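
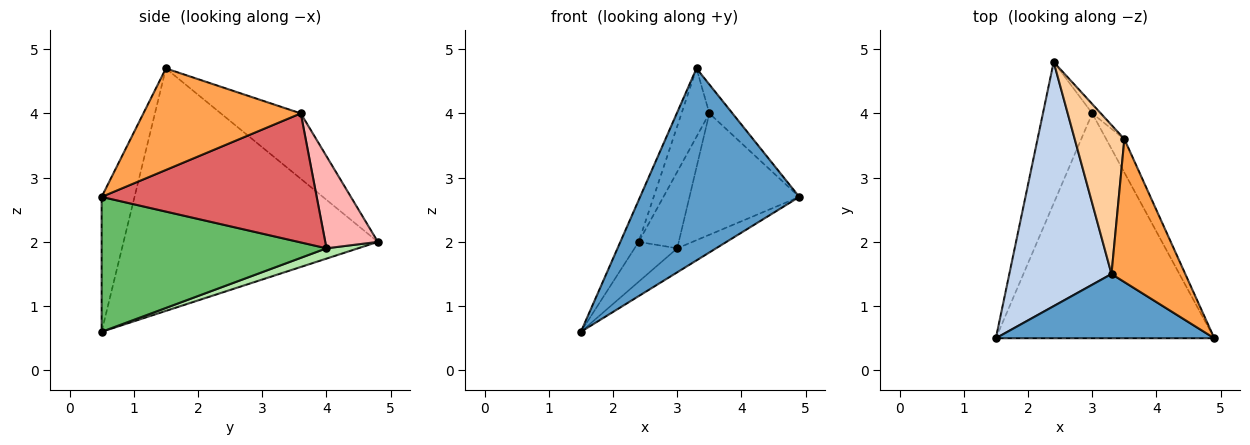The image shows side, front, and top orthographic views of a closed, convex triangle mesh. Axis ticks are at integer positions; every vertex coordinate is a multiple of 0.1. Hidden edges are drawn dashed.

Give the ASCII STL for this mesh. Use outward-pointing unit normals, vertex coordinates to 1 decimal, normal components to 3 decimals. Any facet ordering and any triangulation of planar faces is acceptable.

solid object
 facet normal -0.192 -0.931 0.311
  outer loop
   vertex 3.3 1.5 4.7
   vertex 1.5 0.5 0.6
   vertex 4.9 0.5 2.7
  endloop
 endfacet
 facet normal -0.919 0.066 0.388
  outer loop
   vertex 3.3 1.5 4.7
   vertex 2.4 4.8 2.0
   vertex 1.5 0.5 0.6
  endloop
 endfacet
 facet normal 0.803 0.118 0.584
  outer loop
   vertex 3.5 3.6 4.0
   vertex 3.3 1.5 4.7
   vertex 4.9 0.5 2.7
  endloop
 endfacet
 facet normal -0.768 0.267 0.583
  outer loop
   vertex 3.5 3.6 4.0
   vertex 2.4 4.8 2.0
   vertex 3.3 1.5 4.7
  endloop
 endfacet
 facet normal 0.523 0.090 -0.847
  outer loop
   vertex 3.0 4.0 1.9
   vertex 4.9 0.5 2.7
   vertex 1.5 0.5 0.6
  endloop
 endfacet
 facet normal 0.197 0.266 -0.944
  outer loop
   vertex 3.0 4.0 1.9
   vertex 1.5 0.5 0.6
   vertex 2.4 4.8 2.0
  endloop
 endfacet
 facet normal 0.884 0.451 -0.124
  outer loop
   vertex 3.0 4.0 1.9
   vertex 3.5 3.6 4.0
   vertex 4.9 0.5 2.7
  endloop
 endfacet
 facet normal 0.793 0.604 -0.074
  outer loop
   vertex 3.0 4.0 1.9
   vertex 2.4 4.8 2.0
   vertex 3.5 3.6 4.0
  endloop
 endfacet
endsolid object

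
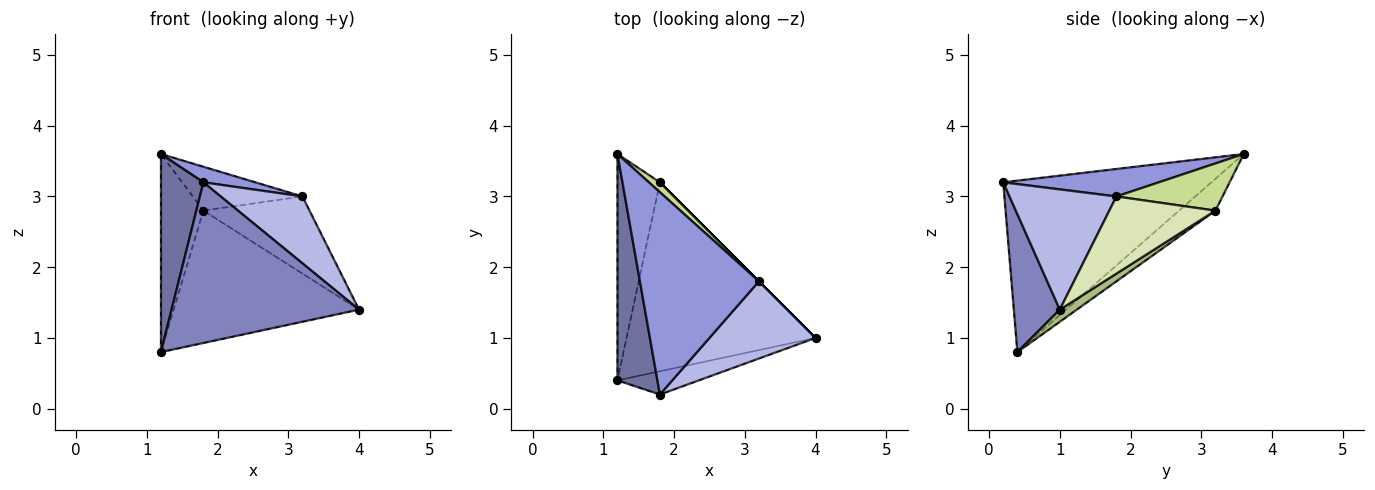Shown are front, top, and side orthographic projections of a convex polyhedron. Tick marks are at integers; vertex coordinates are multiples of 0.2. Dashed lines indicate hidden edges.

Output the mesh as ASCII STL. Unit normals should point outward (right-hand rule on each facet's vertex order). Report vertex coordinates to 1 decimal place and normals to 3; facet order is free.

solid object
 facet normal -0.955 -0.195 0.223
  outer loop
   vertex 1.8 0.2 3.2
   vertex 1.2 3.6 3.6
   vertex 1.2 0.4 0.8
  endloop
 endfacet
 facet normal 0.236 -0.962 -0.139
  outer loop
   vertex 1.8 0.2 3.2
   vertex 1.2 0.4 0.8
   vertex 4.0 1.0 1.4
  endloop
 endfacet
 facet normal 0.224 -0.075 0.972
  outer loop
   vertex 3.2 1.8 3.0
   vertex 1.2 3.6 3.6
   vertex 1.8 0.2 3.2
  endloop
 endfacet
 facet normal 0.650 -0.497 0.574
  outer loop
   vertex 3.2 1.8 3.0
   vertex 1.8 0.2 3.2
   vertex 4.0 1.0 1.4
  endloop
 endfacet
 facet normal -0.492 0.573 -0.655
  outer loop
   vertex 1.8 3.2 2.8
   vertex 1.2 0.4 0.8
   vertex 1.2 3.6 3.6
  endloop
 endfacet
 facet normal 0.052 0.573 -0.818
  outer loop
   vertex 1.8 3.2 2.8
   vertex 4.0 1.0 1.4
   vertex 1.2 0.4 0.8
  endloop
 endfacet
 facet normal 0.686 0.709 0.160
  outer loop
   vertex 1.8 3.2 2.8
   vertex 1.2 3.6 3.6
   vertex 3.2 1.8 3.0
  endloop
 endfacet
 facet normal 0.707 0.707 0.000
  outer loop
   vertex 1.8 3.2 2.8
   vertex 3.2 1.8 3.0
   vertex 4.0 1.0 1.4
  endloop
 endfacet
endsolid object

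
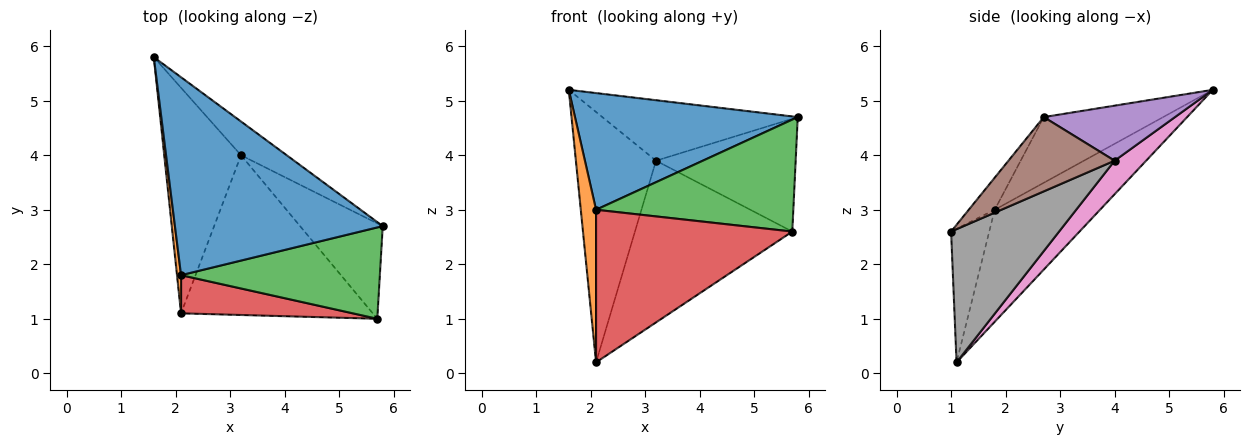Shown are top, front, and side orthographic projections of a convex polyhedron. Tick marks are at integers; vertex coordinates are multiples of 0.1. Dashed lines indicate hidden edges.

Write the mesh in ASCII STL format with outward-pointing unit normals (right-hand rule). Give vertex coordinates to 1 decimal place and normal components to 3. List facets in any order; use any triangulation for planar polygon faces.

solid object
 facet normal -0.263 -0.490 0.831
  outer loop
   vertex 2.1 1.8 3.0
   vertex 5.8 2.7 4.7
   vertex 1.6 5.8 5.2
  endloop
 endfacet
 facet normal -0.989 -0.143 0.036
  outer loop
   vertex 2.1 1.8 3.0
   vertex 1.6 5.8 5.2
   vertex 2.1 1.1 0.2
  endloop
 endfacet
 facet normal -0.101 -0.771 0.629
  outer loop
   vertex 2.1 1.8 3.0
   vertex 5.7 1.0 2.6
   vertex 5.8 2.7 4.7
  endloop
 endfacet
 facet normal -0.185 -0.953 0.238
  outer loop
   vertex 2.1 1.8 3.0
   vertex 2.1 1.1 0.2
   vertex 5.7 1.0 2.6
  endloop
 endfacet
 facet normal 0.506 0.753 -0.420
  outer loop
   vertex 3.2 4.0 3.9
   vertex 1.6 5.8 5.2
   vertex 5.8 2.7 4.7
  endloop
 endfacet
 facet normal 0.502 0.660 -0.558
  outer loop
   vertex 3.2 4.0 3.9
   vertex 5.8 2.7 4.7
   vertex 5.7 1.0 2.6
  endloop
 endfacet
 facet normal 0.280 0.713 -0.642
  outer loop
   vertex 3.2 4.0 3.9
   vertex 2.1 1.1 0.2
   vertex 1.6 5.8 5.2
  endloop
 endfacet
 facet normal 0.439 0.639 -0.632
  outer loop
   vertex 3.2 4.0 3.9
   vertex 5.7 1.0 2.6
   vertex 2.1 1.1 0.2
  endloop
 endfacet
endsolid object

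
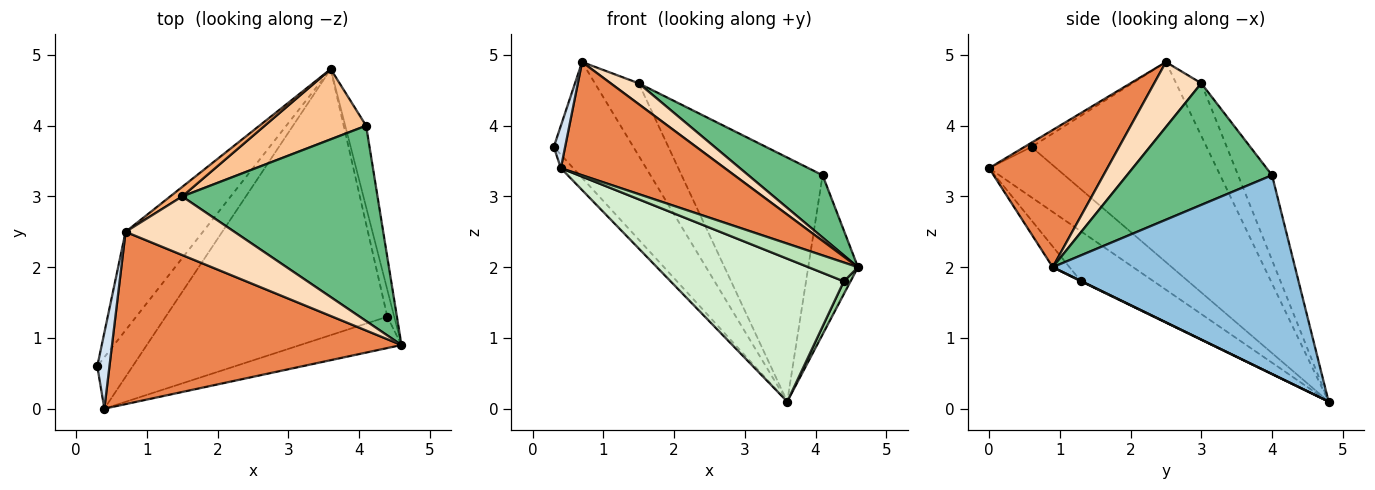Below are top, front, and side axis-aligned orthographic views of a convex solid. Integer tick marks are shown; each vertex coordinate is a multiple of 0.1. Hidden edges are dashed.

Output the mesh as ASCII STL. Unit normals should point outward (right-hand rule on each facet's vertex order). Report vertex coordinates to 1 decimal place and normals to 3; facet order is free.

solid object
 facet normal -0.859 0.390 -0.332
  outer loop
   vertex 0.7 2.5 4.9
   vertex 3.6 4.8 0.1
   vertex 0.3 0.6 3.7
  endloop
 endfacet
 facet normal 0.974 0.200 -0.102
  outer loop
   vertex 4.1 4.0 3.3
   vertex 4.6 0.9 2.0
   vertex 3.6 4.8 0.1
  endloop
 endfacet
 facet normal -0.809 0.149 -0.568
  outer loop
   vertex 0.4 0.0 3.4
   vertex 0.3 0.6 3.7
   vertex 3.6 4.8 0.1
  endloop
 endfacet
 facet normal -0.291 -0.466 0.835
  outer loop
   vertex 0.4 0.0 3.4
   vertex 0.7 2.5 4.9
   vertex 0.3 0.6 3.7
  endloop
 endfacet
 facet normal 0.368 -0.510 0.777
  outer loop
   vertex 0.4 0.0 3.4
   vertex 4.6 0.9 2.0
   vertex 0.7 2.5 4.9
  endloop
 endfacet
 facet normal -0.496 0.861 0.113
  outer loop
   vertex 1.5 3.0 4.6
   vertex 3.6 4.8 0.1
   vertex 0.7 2.5 4.9
  endloop
 endfacet
 facet normal -0.225 0.936 0.269
  outer loop
   vertex 1.5 3.0 4.6
   vertex 4.1 4.0 3.3
   vertex 3.6 4.8 0.1
  endloop
 endfacet
 facet normal 0.491 -0.292 0.821
  outer loop
   vertex 1.5 3.0 4.6
   vertex 0.7 2.5 4.9
   vertex 4.6 0.9 2.0
  endloop
 endfacet
 facet normal 0.510 -0.261 0.819
  outer loop
   vertex 1.5 3.0 4.6
   vertex 4.6 0.9 2.0
   vertex 4.1 4.0 3.3
  endloop
 endfacet
 facet normal 0.048 -0.428 -0.903
  outer loop
   vertex 4.4 1.3 1.8
   vertex 3.6 4.8 0.1
   vertex 4.6 0.9 2.0
  endloop
 endfacet
 facet normal -0.172 -0.508 -0.844
  outer loop
   vertex 4.4 1.3 1.8
   vertex 4.6 0.9 2.0
   vertex 0.4 0.0 3.4
  endloop
 endfacet
 facet normal -0.195 -0.464 -0.864
  outer loop
   vertex 4.4 1.3 1.8
   vertex 0.4 0.0 3.4
   vertex 3.6 4.8 0.1
  endloop
 endfacet
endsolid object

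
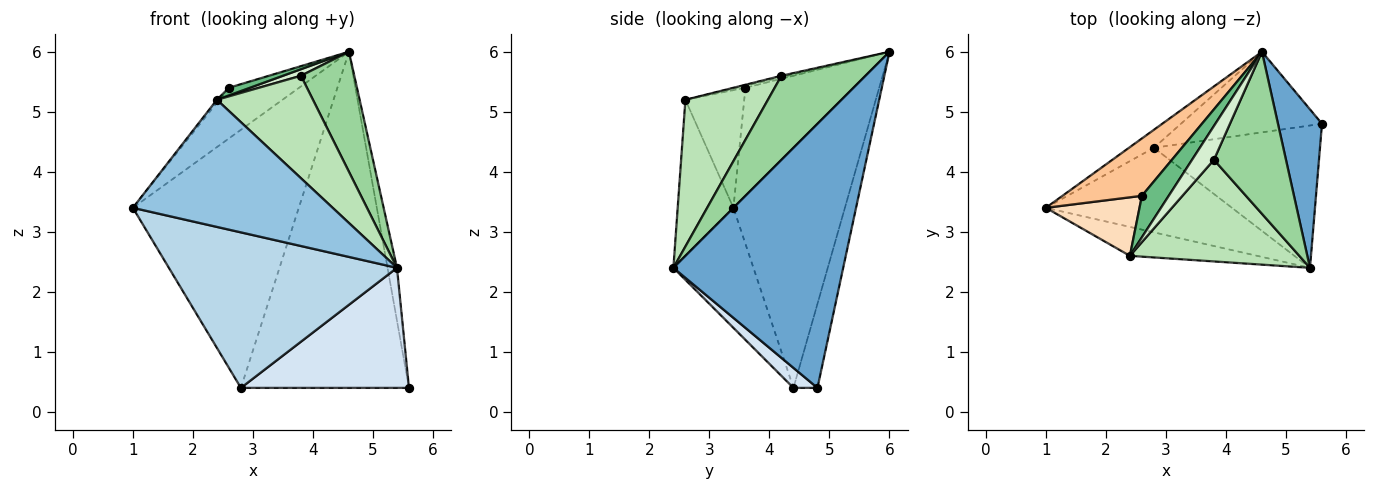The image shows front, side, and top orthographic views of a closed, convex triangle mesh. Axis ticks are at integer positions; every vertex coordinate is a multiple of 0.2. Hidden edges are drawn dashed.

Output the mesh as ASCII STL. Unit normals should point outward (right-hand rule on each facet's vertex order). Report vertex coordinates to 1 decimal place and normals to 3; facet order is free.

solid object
 facet normal 0.985 0.055 0.164
  outer loop
   vertex 4.6 6.0 6.0
   vertex 5.4 2.4 2.4
   vertex 5.6 4.8 0.4
  endloop
 endfacet
 facet normal -0.262 -0.941 -0.214
  outer loop
   vertex 2.4 2.6 5.2
   vertex 1.0 3.4 3.4
   vertex 5.4 2.4 2.4
  endloop
 endfacet
 facet normal -0.295 -0.840 -0.457
  outer loop
   vertex 2.8 4.4 0.4
   vertex 5.4 2.4 2.4
   vertex 1.0 3.4 3.4
  endloop
 endfacet
 facet normal 0.092 -0.642 -0.761
  outer loop
   vertex 2.8 4.4 0.4
   vertex 5.6 4.8 0.4
   vertex 5.4 2.4 2.4
  endloop
 endfacet
 facet normal -0.557 0.829 -0.058
  outer loop
   vertex 2.8 4.4 0.4
   vertex 1.0 3.4 3.4
   vertex 4.6 6.0 6.0
  endloop
 endfacet
 facet normal -0.138 0.963 -0.231
  outer loop
   vertex 2.8 4.4 0.4
   vertex 4.6 6.0 6.0
   vertex 5.6 4.8 0.4
  endloop
 endfacet
 facet normal -0.714 0.464 0.525
  outer loop
   vertex 2.6 3.6 5.4
   vertex 4.6 6.0 6.0
   vertex 1.0 3.4 3.4
  endloop
 endfacet
 facet normal -0.782 0.032 0.622
  outer loop
   vertex 2.6 3.6 5.4
   vertex 1.0 3.4 3.4
   vertex 2.4 2.6 5.2
  endloop
 endfacet
 facet normal -0.077 -0.181 0.981
  outer loop
   vertex 2.6 3.6 5.4
   vertex 2.4 2.6 5.2
   vertex 4.6 6.0 6.0
  endloop
 endfacet
 facet normal 0.684 -0.434 0.586
  outer loop
   vertex 3.8 4.2 5.6
   vertex 5.4 2.4 2.4
   vertex 4.6 6.0 6.0
  endloop
 endfacet
 facet normal 0.521 -0.606 0.601
  outer loop
   vertex 3.8 4.2 5.6
   vertex 2.4 2.6 5.2
   vertex 5.4 2.4 2.4
  endloop
 endfacet
 facet normal -0.063 -0.190 0.980
  outer loop
   vertex 3.8 4.2 5.6
   vertex 4.6 6.0 6.0
   vertex 2.4 2.6 5.2
  endloop
 endfacet
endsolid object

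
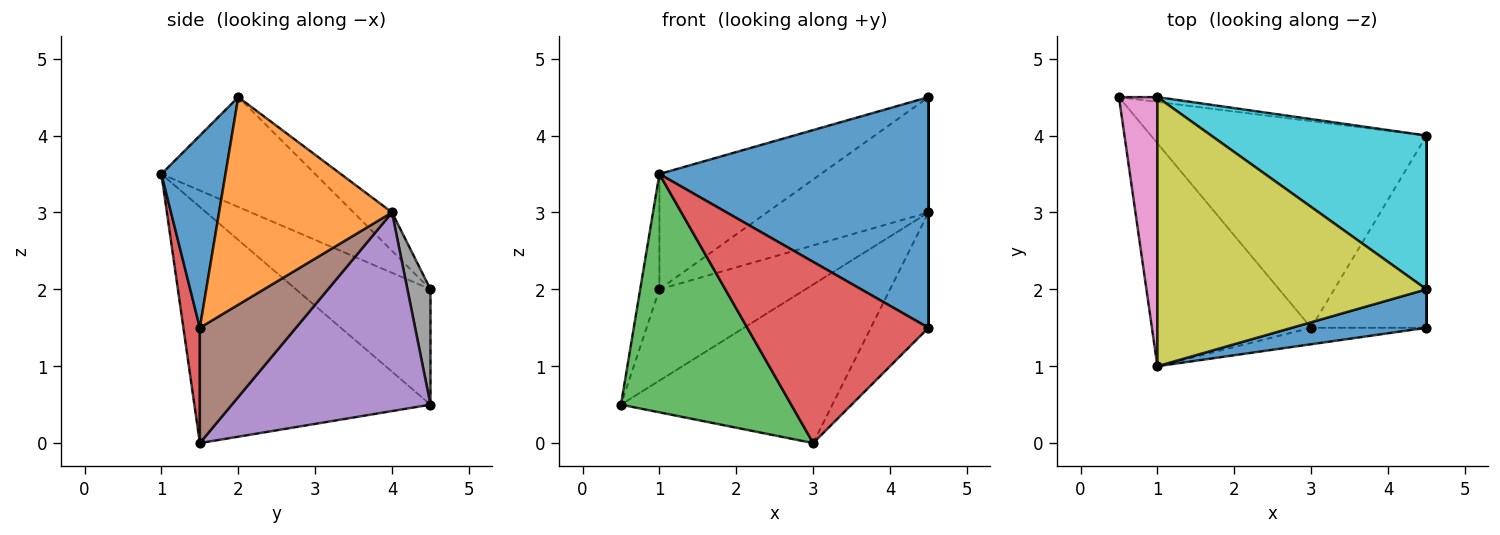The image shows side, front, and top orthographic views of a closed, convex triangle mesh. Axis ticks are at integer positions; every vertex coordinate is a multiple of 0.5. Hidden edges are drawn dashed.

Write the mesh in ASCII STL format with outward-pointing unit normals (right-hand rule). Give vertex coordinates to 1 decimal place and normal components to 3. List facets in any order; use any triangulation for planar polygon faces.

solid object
 facet normal 0.229 -0.960 0.160
  outer loop
   vertex 4.5 2.0 4.5
   vertex 1.0 1.0 3.5
   vertex 4.5 1.5 1.5
  endloop
 endfacet
 facet normal 1.000 0.000 0.000
  outer loop
   vertex 4.5 4.0 3.0
   vertex 4.5 2.0 4.5
   vertex 4.5 1.5 1.5
  endloop
 endfacet
 facet normal -0.712 -0.513 -0.480
  outer loop
   vertex 3.0 1.5 0.0
   vertex 1.0 1.0 3.5
   vertex 0.5 4.5 0.5
  endloop
 endfacet
 facet normal 0.090 -0.992 -0.090
  outer loop
   vertex 3.0 1.5 0.0
   vertex 4.5 1.5 1.5
   vertex 1.0 1.0 3.5
  endloop
 endfacet
 facet normal 0.496 0.528 -0.689
  outer loop
   vertex 3.0 1.5 0.0
   vertex 0.5 4.5 0.5
   vertex 4.5 4.0 3.0
  endloop
 endfacet
 facet normal 0.651 0.391 -0.651
  outer loop
   vertex 3.0 1.5 0.0
   vertex 4.5 4.0 3.0
   vertex 4.5 1.5 1.5
  endloop
 endfacet
 facet normal -0.940 0.134 0.313
  outer loop
   vertex 1.0 4.5 2.0
   vertex 0.5 4.5 0.5
   vertex 1.0 1.0 3.5
  endloop
 endfacet
 facet normal 0.156 0.986 -0.052
  outer loop
   vertex 1.0 4.5 2.0
   vertex 4.5 4.0 3.0
   vertex 0.5 4.5 0.5
  endloop
 endfacet
 facet normal -0.351 0.369 0.861
  outer loop
   vertex 1.0 4.5 2.0
   vertex 1.0 1.0 3.5
   vertex 4.5 2.0 4.5
  endloop
 endfacet
 facet normal -0.141 0.594 0.792
  outer loop
   vertex 1.0 4.5 2.0
   vertex 4.5 2.0 4.5
   vertex 4.5 4.0 3.0
  endloop
 endfacet
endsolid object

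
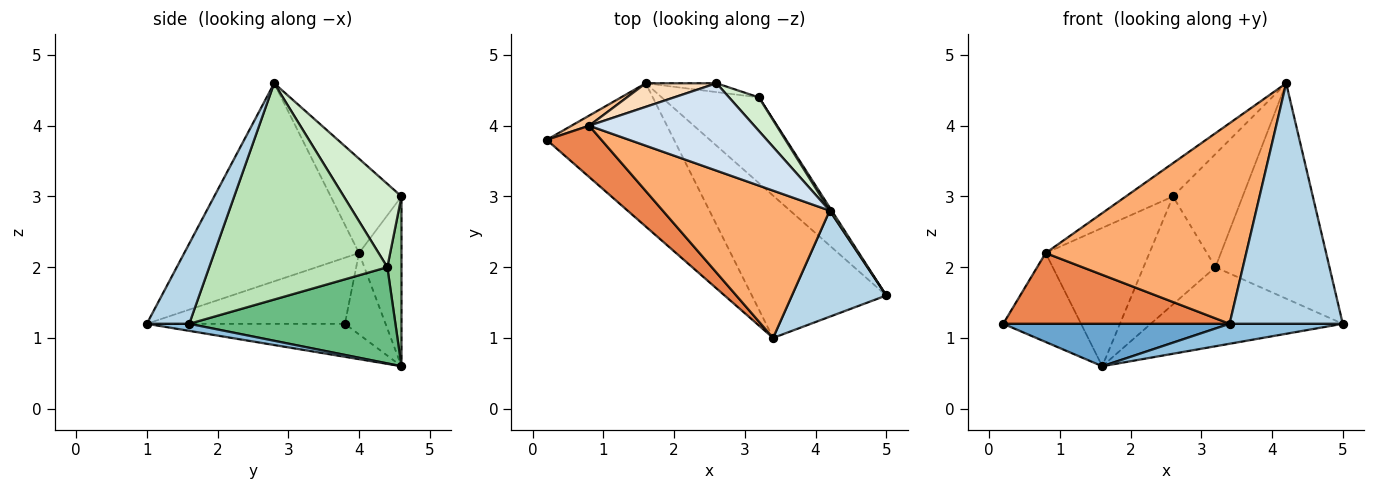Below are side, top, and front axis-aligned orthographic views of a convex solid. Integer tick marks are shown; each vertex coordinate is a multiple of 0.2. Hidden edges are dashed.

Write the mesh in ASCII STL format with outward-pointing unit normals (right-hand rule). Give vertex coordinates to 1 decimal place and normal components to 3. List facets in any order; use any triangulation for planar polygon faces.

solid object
 facet normal -0.241 -0.276 -0.930
  outer loop
   vertex 3.4 1.0 1.2
   vertex 0.2 3.8 1.2
   vertex 1.6 4.6 0.6
  endloop
 endfacet
 facet normal 0.052 -0.139 -0.989
  outer loop
   vertex 3.4 1.0 1.2
   vertex 1.6 4.6 0.6
   vertex 5.0 1.6 1.2
  endloop
 endfacet
 facet normal 0.325 -0.865 0.382
  outer loop
   vertex 3.4 1.0 1.2
   vertex 5.0 1.6 1.2
   vertex 4.2 2.8 4.6
  endloop
 endfacet
 facet normal -0.471 0.314 0.824
  outer loop
   vertex 0.8 4.0 2.2
   vertex 4.2 2.8 4.6
   vertex 2.6 4.6 3.0
  endloop
 endfacet
 facet normal -0.578 -0.661 0.479
  outer loop
   vertex 0.8 4.0 2.2
   vertex 0.2 3.8 1.2
   vertex 3.4 1.0 1.2
  endloop
 endfacet
 facet normal -0.575 -0.660 0.484
  outer loop
   vertex 0.8 4.0 2.2
   vertex 3.4 1.0 1.2
   vertex 4.2 2.8 4.6
  endloop
 endfacet
 facet normal -0.461 0.882 0.100
  outer loop
   vertex 0.8 4.0 2.2
   vertex 1.6 4.6 0.6
   vertex 0.2 3.8 1.2
  endloop
 endfacet
 facet normal -0.374 0.914 0.156
  outer loop
   vertex 0.8 4.0 2.2
   vertex 2.6 4.6 3.0
   vertex 1.6 4.6 0.6
  endloop
 endfacet
 facet normal 0.589 0.548 -0.594
  outer loop
   vertex 3.2 4.4 2.0
   vertex 5.0 1.6 1.2
   vertex 1.6 4.6 0.6
  endloop
 endfacet
 facet normal 0.192 0.978 -0.080
  outer loop
   vertex 3.2 4.4 2.0
   vertex 1.6 4.6 0.6
   vertex 2.6 4.6 3.0
  endloop
 endfacet
 facet normal 0.842 0.539 0.008
  outer loop
   vertex 3.2 4.4 2.0
   vertex 4.2 2.8 4.6
   vertex 5.0 1.6 1.2
  endloop
 endfacet
 facet normal 0.622 0.751 0.223
  outer loop
   vertex 3.2 4.4 2.0
   vertex 2.6 4.6 3.0
   vertex 4.2 2.8 4.6
  endloop
 endfacet
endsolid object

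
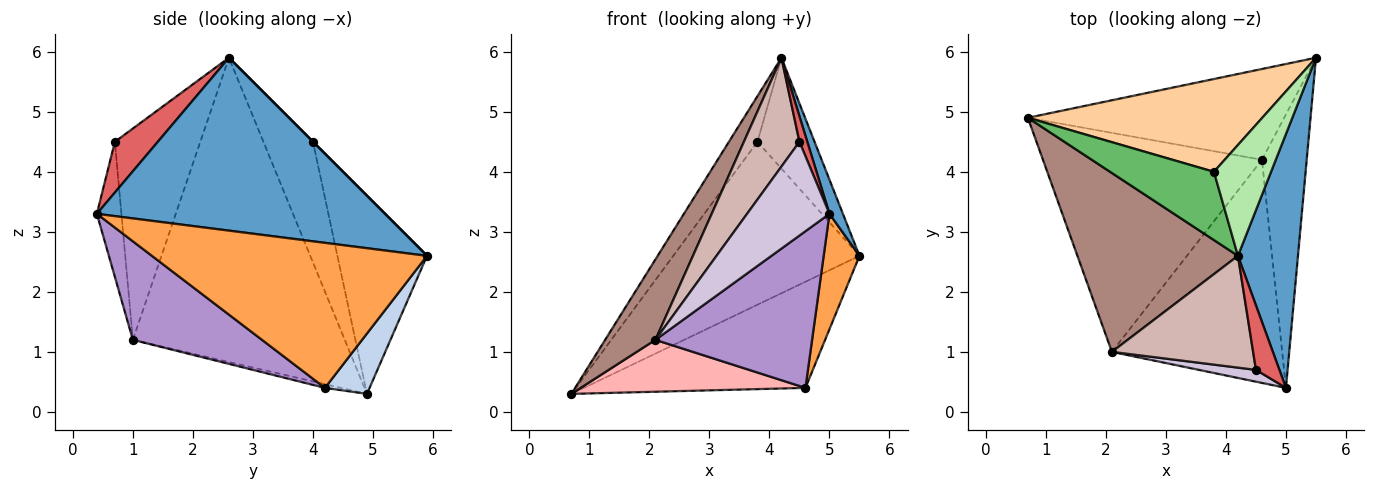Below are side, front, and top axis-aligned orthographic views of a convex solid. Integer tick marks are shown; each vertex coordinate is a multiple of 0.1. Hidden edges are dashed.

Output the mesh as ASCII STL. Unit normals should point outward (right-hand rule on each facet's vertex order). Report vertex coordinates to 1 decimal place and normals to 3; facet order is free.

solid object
 facet normal 0.944 -0.044 0.328
  outer loop
   vertex 4.2 2.6 5.9
   vertex 5.0 0.4 3.3
   vertex 5.5 5.9 2.6
  endloop
 endfacet
 facet normal 0.151 0.751 -0.642
  outer loop
   vertex 4.6 4.2 0.4
   vertex 0.7 4.9 0.3
   vertex 5.5 5.9 2.6
  endloop
 endfacet
 facet normal 0.948 -0.123 -0.293
  outer loop
   vertex 4.6 4.2 0.4
   vertex 5.5 5.9 2.6
   vertex 5.0 0.4 3.3
  endloop
 endfacet
 facet normal -0.386 0.802 0.457
  outer loop
   vertex 3.8 4.0 4.5
   vertex 5.5 5.9 2.6
   vertex 0.7 4.9 0.3
  endloop
 endfacet
 facet normal -0.694 0.400 0.598
  outer loop
   vertex 3.8 4.0 4.5
   vertex 0.7 4.9 0.3
   vertex 4.2 2.6 5.9
  endloop
 endfacet
 facet normal 0.000 0.707 0.707
  outer loop
   vertex 3.8 4.0 4.5
   vertex 4.2 2.6 5.9
   vertex 5.5 5.9 2.6
  endloop
 endfacet
 facet normal 0.895 -0.164 0.414
  outer loop
   vertex 4.5 0.7 4.5
   vertex 5.0 0.4 3.3
   vertex 4.2 2.6 5.9
  endloop
 endfacet
 facet normal -0.016 -0.230 -0.973
  outer loop
   vertex 2.1 1.0 1.2
   vertex 0.7 4.9 0.3
   vertex 4.6 4.2 0.4
  endloop
 endfacet
 facet normal 0.428 -0.519 -0.740
  outer loop
   vertex 2.1 1.0 1.2
   vertex 4.6 4.2 0.4
   vertex 5.0 0.4 3.3
  endloop
 endfacet
 facet normal -0.284 -0.951 0.120
  outer loop
   vertex 2.1 1.0 1.2
   vertex 5.0 0.4 3.3
   vertex 4.5 0.7 4.5
  endloop
 endfacet
 facet normal -0.866 -0.205 0.457
  outer loop
   vertex 2.1 1.0 1.2
   vertex 4.2 2.6 5.9
   vertex 0.7 4.9 0.3
  endloop
 endfacet
 facet normal -0.731 -0.476 0.489
  outer loop
   vertex 2.1 1.0 1.2
   vertex 4.5 0.7 4.5
   vertex 4.2 2.6 5.9
  endloop
 endfacet
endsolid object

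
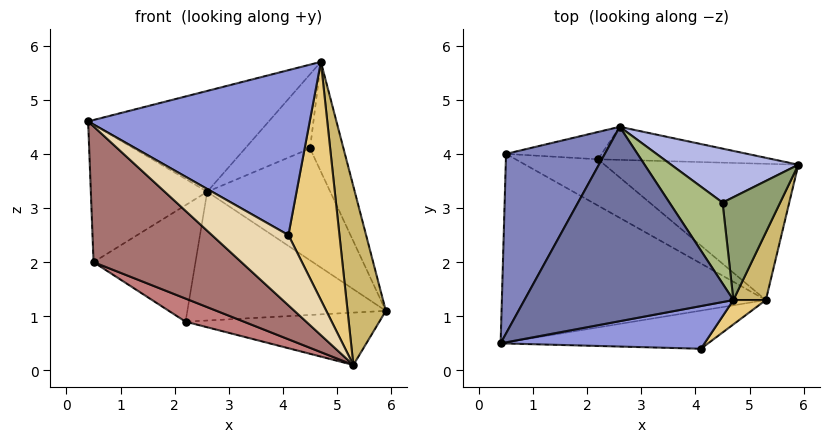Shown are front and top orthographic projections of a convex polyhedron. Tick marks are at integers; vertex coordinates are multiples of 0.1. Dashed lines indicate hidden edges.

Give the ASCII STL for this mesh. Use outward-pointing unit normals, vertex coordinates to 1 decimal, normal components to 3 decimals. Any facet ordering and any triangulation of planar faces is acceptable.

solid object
 facet normal -0.298 0.440 0.847
  outer loop
   vertex 4.7 1.3 5.7
   vertex 2.6 4.5 3.3
   vertex 0.4 0.5 4.6
  endloop
 endfacet
 facet normal -0.537 0.513 0.670
  outer loop
   vertex 0.5 4.0 2.0
   vertex 0.4 0.5 4.6
   vertex 2.6 4.5 3.3
  endloop
 endfacet
 facet normal 0.115 -0.962 0.249
  outer loop
   vertex 4.1 0.4 2.5
   vertex 4.7 1.3 5.7
   vertex 0.4 0.5 4.6
  endloop
 endfacet
 facet normal 0.433 0.812 0.392
  outer loop
   vertex 4.5 3.1 4.1
   vertex 5.9 3.8 1.1
   vertex 2.6 4.5 3.3
  endloop
 endfacet
 facet normal 0.740 0.491 0.460
  outer loop
   vertex 4.5 3.1 4.1
   vertex 4.7 1.3 5.7
   vertex 5.9 3.8 1.1
  endloop
 endfacet
 facet normal 0.185 0.664 0.724
  outer loop
   vertex 4.5 3.1 4.1
   vertex 2.6 4.5 3.3
   vertex 4.7 1.3 5.7
  endloop
 endfacet
 facet normal 0.040 0.968 -0.249
  outer loop
   vertex 2.2 3.9 0.9
   vertex 2.6 4.5 3.3
   vertex 5.9 3.8 1.1
  endloop
 endfacet
 facet normal -0.090 0.970 -0.227
  outer loop
   vertex 2.2 3.9 0.9
   vertex 0.5 4.0 2.0
   vertex 2.6 4.5 3.3
  endloop
 endfacet
 facet normal 0.060 0.358 -0.932
  outer loop
   vertex 5.3 1.3 0.1
   vertex 2.2 3.9 0.9
   vertex 5.9 3.8 1.1
  endloop
 endfacet
 facet normal 0.957 -0.271 0.103
  outer loop
   vertex 5.3 1.3 0.1
   vertex 5.9 3.8 1.1
   vertex 4.7 1.3 5.7
  endloop
 endfacet
 facet normal 0.689 -0.721 0.074
  outer loop
   vertex 5.3 1.3 0.1
   vertex 4.7 1.3 5.7
   vertex 4.1 0.4 2.5
  endloop
 endfacet
 facet normal -0.282 -0.843 -0.457
  outer loop
   vertex 5.3 1.3 0.1
   vertex 4.1 0.4 2.5
   vertex 0.4 0.5 4.6
  endloop
 endfacet
 facet normal -0.545 -0.490 -0.680
  outer loop
   vertex 5.3 1.3 0.1
   vertex 0.4 0.5 4.6
   vertex 0.5 4.0 2.0
  endloop
 endfacet
 facet normal -0.518 -0.382 -0.766
  outer loop
   vertex 5.3 1.3 0.1
   vertex 0.5 4.0 2.0
   vertex 2.2 3.9 0.9
  endloop
 endfacet
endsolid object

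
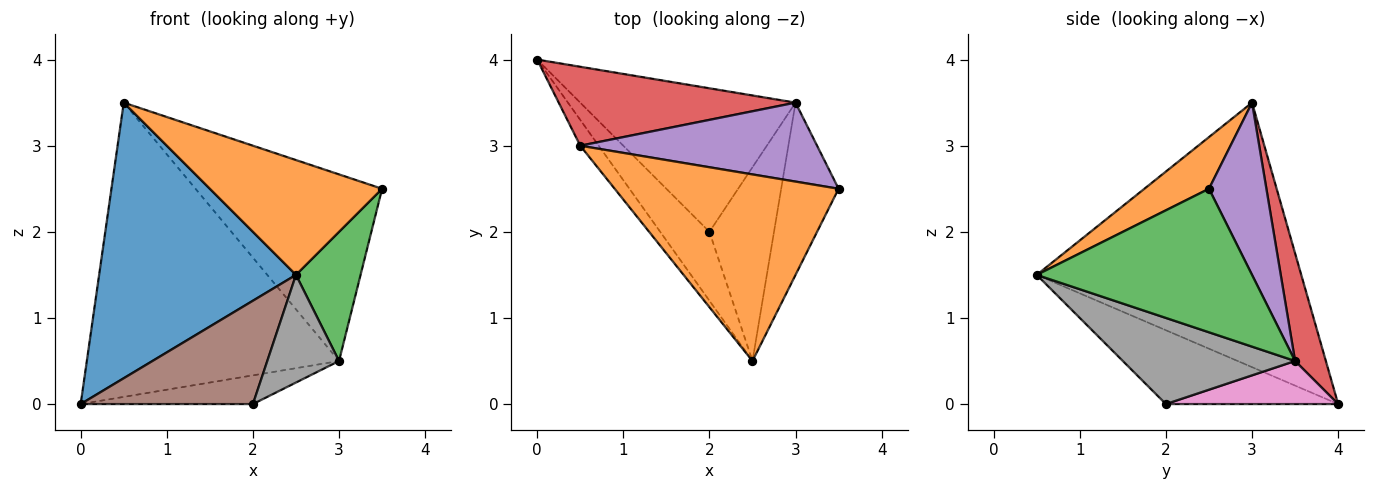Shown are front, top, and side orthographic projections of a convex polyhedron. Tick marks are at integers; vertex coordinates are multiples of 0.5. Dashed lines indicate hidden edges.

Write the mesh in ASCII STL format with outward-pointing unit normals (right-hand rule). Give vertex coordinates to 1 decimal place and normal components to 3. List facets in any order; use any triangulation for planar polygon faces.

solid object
 facet normal -0.801 -0.596 -0.056
  outer loop
   vertex 0.5 3.0 3.5
   vertex 0.0 4.0 0.0
   vertex 2.5 0.5 1.5
  endloop
 endfacet
 facet normal 0.193 -0.514 0.836
  outer loop
   vertex 0.5 3.0 3.5
   vertex 2.5 0.5 1.5
   vertex 3.5 2.5 2.5
  endloop
 endfacet
 facet normal 0.894 -0.268 -0.358
  outer loop
   vertex 3.0 3.5 0.5
   vertex 3.5 2.5 2.5
   vertex 2.5 0.5 1.5
  endloop
 endfacet
 facet normal 0.117 0.959 0.257
  outer loop
   vertex 3.0 3.5 0.5
   vertex 0.0 4.0 0.0
   vertex 0.5 3.0 3.5
  endloop
 endfacet
 facet normal 0.273 0.886 0.375
  outer loop
   vertex 3.0 3.5 0.5
   vertex 0.5 3.0 3.5
   vertex 3.5 2.5 2.5
  endloop
 endfacet
 facet normal -0.640 -0.640 -0.426
  outer loop
   vertex 2.0 2.0 0.0
   vertex 2.5 0.5 1.5
   vertex 0.0 4.0 0.0
  endloop
 endfacet
 facet normal 0.192 0.192 -0.962
  outer loop
   vertex 2.0 2.0 0.0
   vertex 0.0 4.0 0.0
   vertex 3.0 3.5 0.5
  endloop
 endfacet
 facet normal 0.759 -0.316 -0.569
  outer loop
   vertex 2.0 2.0 0.0
   vertex 3.0 3.5 0.5
   vertex 2.5 0.5 1.5
  endloop
 endfacet
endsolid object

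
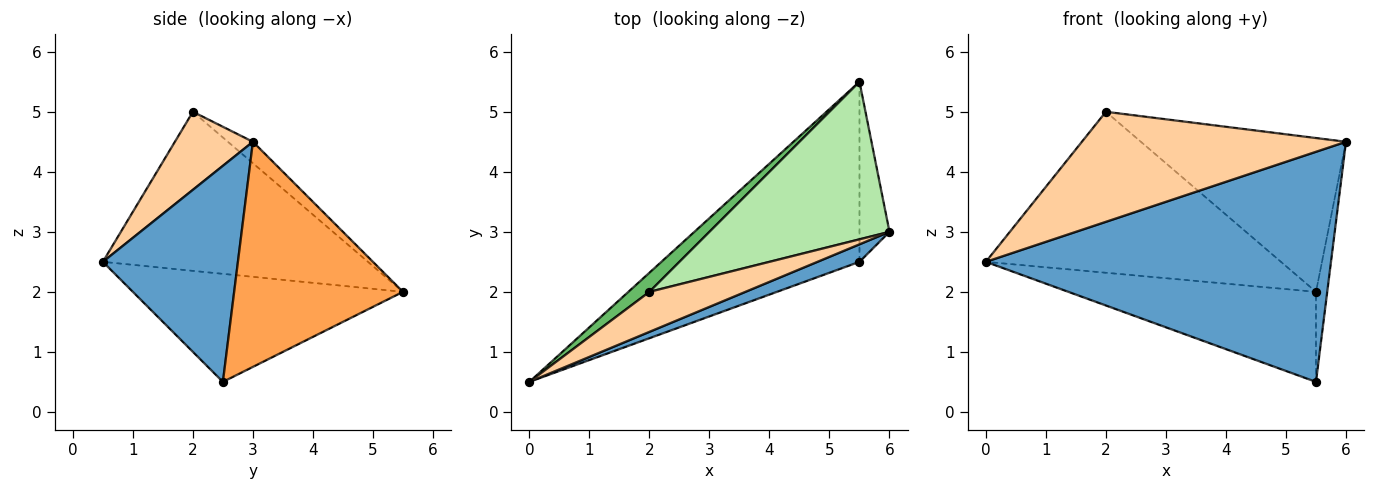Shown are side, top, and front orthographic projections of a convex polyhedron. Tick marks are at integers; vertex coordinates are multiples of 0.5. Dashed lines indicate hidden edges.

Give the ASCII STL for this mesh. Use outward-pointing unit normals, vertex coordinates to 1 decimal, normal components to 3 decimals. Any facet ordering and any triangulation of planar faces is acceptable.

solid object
 facet normal 0.363 -0.929 0.071
  outer loop
   vertex 5.5 2.5 0.5
   vertex 6.0 3.0 4.5
   vertex 0.0 0.5 2.5
  endloop
 endfacet
 facet normal -0.438 0.402 -0.804
  outer loop
   vertex 5.5 2.5 0.5
   vertex 0.0 0.5 2.5
   vertex 5.5 5.5 2.0
  endloop
 endfacet
 facet normal 0.989 0.066 -0.132
  outer loop
   vertex 5.5 2.5 0.5
   vertex 5.5 5.5 2.0
   vertex 6.0 3.0 4.5
  endloop
 endfacet
 facet normal 0.268 -0.906 0.329
  outer loop
   vertex 2.0 2.0 5.0
   vertex 0.0 0.5 2.5
   vertex 6.0 3.0 4.5
  endloop
 endfacet
 facet normal -0.666 0.741 0.088
  outer loop
   vertex 2.0 2.0 5.0
   vertex 5.5 5.5 2.0
   vertex 0.0 0.5 2.5
  endloop
 endfacet
 facet normal -0.085 0.696 0.713
  outer loop
   vertex 2.0 2.0 5.0
   vertex 6.0 3.0 4.5
   vertex 5.5 5.5 2.0
  endloop
 endfacet
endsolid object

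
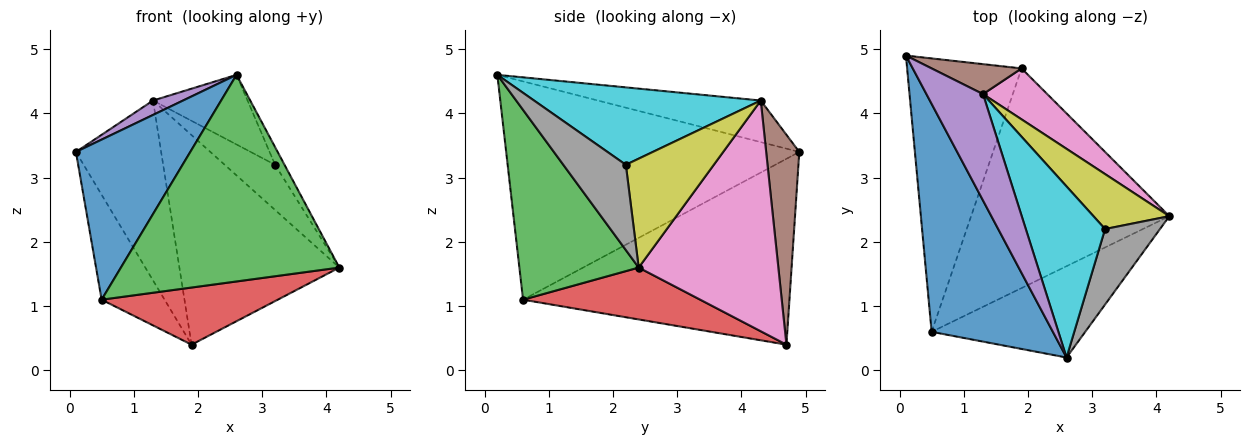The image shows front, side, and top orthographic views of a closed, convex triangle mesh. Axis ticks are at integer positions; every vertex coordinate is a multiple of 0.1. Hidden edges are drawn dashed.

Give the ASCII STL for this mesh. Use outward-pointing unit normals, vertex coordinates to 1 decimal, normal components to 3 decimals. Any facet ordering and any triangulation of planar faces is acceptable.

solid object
 facet normal -0.827 -0.323 0.460
  outer loop
   vertex 0.5 0.6 1.1
   vertex 2.6 0.2 4.6
   vertex 0.1 4.9 3.4
  endloop
 endfacet
 facet normal -0.835 0.197 -0.514
  outer loop
   vertex 0.5 0.6 1.1
   vertex 0.1 4.9 3.4
   vertex 1.9 4.7 0.4
  endloop
 endfacet
 facet normal 0.447 -0.818 -0.362
  outer loop
   vertex 0.5 0.6 1.1
   vertex 4.2 2.4 1.6
   vertex 2.6 0.2 4.6
  endloop
 endfacet
 facet normal 0.245 -0.244 -0.938
  outer loop
   vertex 0.5 0.6 1.1
   vertex 1.9 4.7 0.4
   vertex 4.2 2.4 1.6
  endloop
 endfacet
 facet normal -0.588 -0.108 0.801
  outer loop
   vertex 1.3 4.3 4.2
   vertex 0.1 4.9 3.4
   vertex 2.6 0.2 4.6
  endloop
 endfacet
 facet normal 0.358 0.921 0.153
  outer loop
   vertex 1.3 4.3 4.2
   vertex 1.9 4.7 0.4
   vertex 0.1 4.9 3.4
  endloop
 endfacet
 facet normal 0.647 0.741 0.180
  outer loop
   vertex 1.3 4.3 4.2
   vertex 4.2 2.4 1.6
   vertex 1.9 4.7 0.4
  endloop
 endfacet
 facet normal 0.834 0.126 0.537
  outer loop
   vertex 3.2 2.2 3.2
   vertex 2.6 0.2 4.6
   vertex 4.2 2.4 1.6
  endloop
 endfacet
 facet normal 0.743 0.426 0.517
  outer loop
   vertex 3.2 2.2 3.2
   vertex 4.2 2.4 1.6
   vertex 1.3 4.3 4.2
  endloop
 endfacet
 facet normal 0.671 0.280 0.687
  outer loop
   vertex 3.2 2.2 3.2
   vertex 1.3 4.3 4.2
   vertex 2.6 0.2 4.6
  endloop
 endfacet
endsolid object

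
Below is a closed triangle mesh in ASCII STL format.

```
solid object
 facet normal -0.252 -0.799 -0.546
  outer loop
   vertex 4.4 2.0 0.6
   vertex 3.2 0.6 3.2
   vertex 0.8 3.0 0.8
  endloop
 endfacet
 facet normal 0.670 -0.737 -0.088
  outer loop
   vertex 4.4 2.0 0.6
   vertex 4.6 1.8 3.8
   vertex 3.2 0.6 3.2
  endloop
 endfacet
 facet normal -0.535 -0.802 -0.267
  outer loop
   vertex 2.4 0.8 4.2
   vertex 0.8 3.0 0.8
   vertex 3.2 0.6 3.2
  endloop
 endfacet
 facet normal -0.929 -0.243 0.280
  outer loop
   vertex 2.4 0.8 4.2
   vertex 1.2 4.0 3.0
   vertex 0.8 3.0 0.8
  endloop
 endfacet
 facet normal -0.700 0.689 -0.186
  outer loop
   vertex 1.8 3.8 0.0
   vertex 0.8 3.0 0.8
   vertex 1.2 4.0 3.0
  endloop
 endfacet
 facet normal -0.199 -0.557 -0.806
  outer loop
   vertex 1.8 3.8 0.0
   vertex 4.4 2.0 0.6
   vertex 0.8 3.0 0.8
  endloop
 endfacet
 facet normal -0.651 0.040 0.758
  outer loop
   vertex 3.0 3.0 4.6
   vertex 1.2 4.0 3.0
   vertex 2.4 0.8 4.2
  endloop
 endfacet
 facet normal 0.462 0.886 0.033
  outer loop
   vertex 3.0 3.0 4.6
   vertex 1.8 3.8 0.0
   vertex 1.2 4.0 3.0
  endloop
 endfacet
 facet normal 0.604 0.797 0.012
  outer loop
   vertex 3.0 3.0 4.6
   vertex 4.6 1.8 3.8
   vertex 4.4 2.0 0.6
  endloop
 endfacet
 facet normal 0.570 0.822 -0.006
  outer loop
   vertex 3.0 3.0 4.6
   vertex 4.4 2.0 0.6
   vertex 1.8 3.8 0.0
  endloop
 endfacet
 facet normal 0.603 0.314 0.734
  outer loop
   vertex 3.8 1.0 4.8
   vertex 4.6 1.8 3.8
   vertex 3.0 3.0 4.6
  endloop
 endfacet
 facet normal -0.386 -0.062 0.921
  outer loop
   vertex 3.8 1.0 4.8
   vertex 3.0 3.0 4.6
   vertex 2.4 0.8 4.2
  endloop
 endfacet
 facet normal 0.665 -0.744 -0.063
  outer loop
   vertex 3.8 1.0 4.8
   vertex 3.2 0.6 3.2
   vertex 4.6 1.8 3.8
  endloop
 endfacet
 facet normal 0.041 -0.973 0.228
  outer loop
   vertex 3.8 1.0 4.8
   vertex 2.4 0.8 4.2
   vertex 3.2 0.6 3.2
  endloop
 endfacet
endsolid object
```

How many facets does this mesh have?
14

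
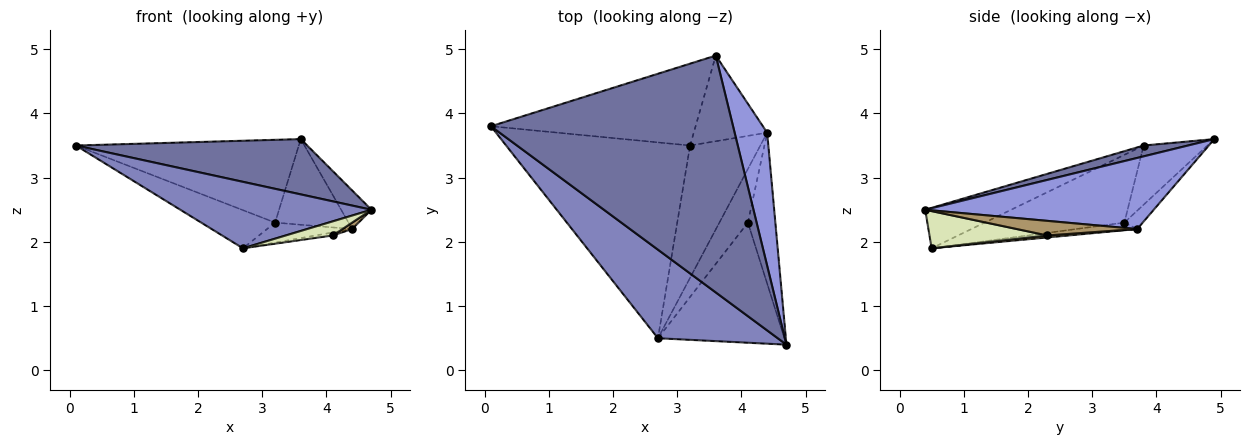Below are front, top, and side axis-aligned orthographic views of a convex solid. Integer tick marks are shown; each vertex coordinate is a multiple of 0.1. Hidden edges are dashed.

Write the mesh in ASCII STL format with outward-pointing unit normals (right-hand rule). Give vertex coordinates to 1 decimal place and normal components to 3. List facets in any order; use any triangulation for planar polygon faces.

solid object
 facet normal 0.044 -0.227 0.973
  outer loop
   vertex 3.6 4.9 3.6
   vertex 0.1 3.8 3.5
   vertex 4.7 0.4 2.5
  endloop
 endfacet
 facet normal -0.261 -0.580 0.772
  outer loop
   vertex 2.7 0.5 1.9
   vertex 4.7 0.4 2.5
   vertex 0.1 3.8 3.5
  endloop
 endfacet
 facet normal 0.903 0.120 0.413
  outer loop
   vertex 4.4 3.7 2.2
   vertex 3.6 4.9 3.6
   vertex 4.7 0.4 2.5
  endloop
 endfacet
 facet normal -0.340 0.180 -0.923
  outer loop
   vertex 3.2 3.5 2.3
   vertex 2.7 0.5 1.9
   vertex 0.1 3.8 3.5
  endloop
 endfacet
 facet normal -0.107 0.149 -0.983
  outer loop
   vertex 3.2 3.5 2.3
   vertex 4.4 3.7 2.2
   vertex 2.7 0.5 1.9
  endloop
 endfacet
 facet normal -0.199 0.697 -0.689
  outer loop
   vertex 3.2 3.5 2.3
   vertex 0.1 3.8 3.5
   vertex 3.6 4.9 3.6
  endloop
 endfacet
 facet normal -0.174 0.696 -0.696
  outer loop
   vertex 3.2 3.5 2.3
   vertex 3.6 4.9 3.6
   vertex 4.4 3.7 2.2
  endloop
 endfacet
 facet normal 0.280 -0.112 -0.953
  outer loop
   vertex 4.1 2.3 2.1
   vertex 4.7 0.4 2.5
   vertex 2.7 0.5 1.9
  endloop
 endfacet
 facet normal 0.469 -0.038 -0.882
  outer loop
   vertex 4.1 2.3 2.1
   vertex 4.4 3.7 2.2
   vertex 4.7 0.4 2.5
  endloop
 endfacet
 facet normal 0.070 0.056 -0.996
  outer loop
   vertex 4.1 2.3 2.1
   vertex 2.7 0.5 1.9
   vertex 4.4 3.7 2.2
  endloop
 endfacet
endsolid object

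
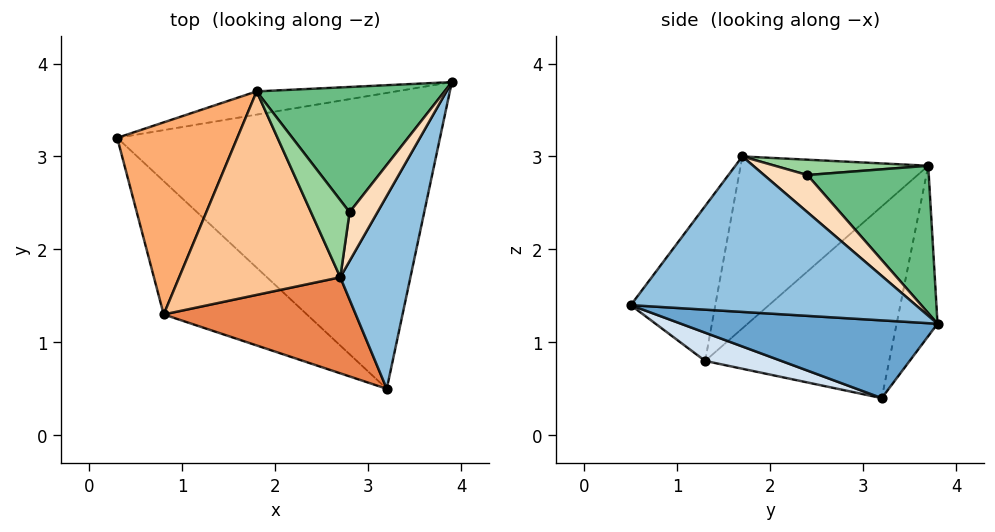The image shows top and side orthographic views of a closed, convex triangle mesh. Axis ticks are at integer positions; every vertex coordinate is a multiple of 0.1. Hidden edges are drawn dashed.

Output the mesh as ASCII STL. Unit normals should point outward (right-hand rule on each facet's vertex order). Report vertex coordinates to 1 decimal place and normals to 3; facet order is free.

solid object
 facet normal 0.233 -0.108 -0.967
  outer loop
   vertex 3.2 0.5 1.4
   vertex 0.3 3.2 0.4
   vertex 3.9 3.8 1.2
  endloop
 endfacet
 facet normal 0.899 -0.166 0.405
  outer loop
   vertex 2.7 1.7 3.0
   vertex 3.2 0.5 1.4
   vertex 3.9 3.8 1.2
  endloop
 endfacet
 facet normal -0.139 0.984 -0.114
  outer loop
   vertex 1.8 3.7 2.9
   vertex 3.9 3.8 1.2
   vertex 0.3 3.2 0.4
  endloop
 endfacet
 facet normal 0.191 -0.154 -0.969
  outer loop
   vertex 0.8 1.3 0.8
   vertex 0.3 3.2 0.4
   vertex 3.2 0.5 1.4
  endloop
 endfacet
 facet normal -0.383 -0.792 0.475
  outer loop
   vertex 0.8 1.3 0.8
   vertex 3.2 0.5 1.4
   vertex 2.7 1.7 3.0
  endloop
 endfacet
 facet normal -0.842 -0.111 0.528
  outer loop
   vertex 0.8 1.3 0.8
   vertex 1.8 3.7 2.9
   vertex 0.3 3.2 0.4
  endloop
 endfacet
 facet normal -0.700 -0.282 0.656
  outer loop
   vertex 0.8 1.3 0.8
   vertex 2.7 1.7 3.0
   vertex 1.8 3.7 2.9
  endloop
 endfacet
 facet normal 0.799 0.057 0.599
  outer loop
   vertex 2.8 2.4 2.8
   vertex 2.7 1.7 3.0
   vertex 3.9 3.8 1.2
  endloop
 endfacet
 facet normal 0.570 0.383 0.727
  outer loop
   vertex 2.8 2.4 2.8
   vertex 3.9 3.8 1.2
   vertex 1.8 3.7 2.9
  endloop
 endfacet
 facet normal 0.361 0.208 0.909
  outer loop
   vertex 2.8 2.4 2.8
   vertex 1.8 3.7 2.9
   vertex 2.7 1.7 3.0
  endloop
 endfacet
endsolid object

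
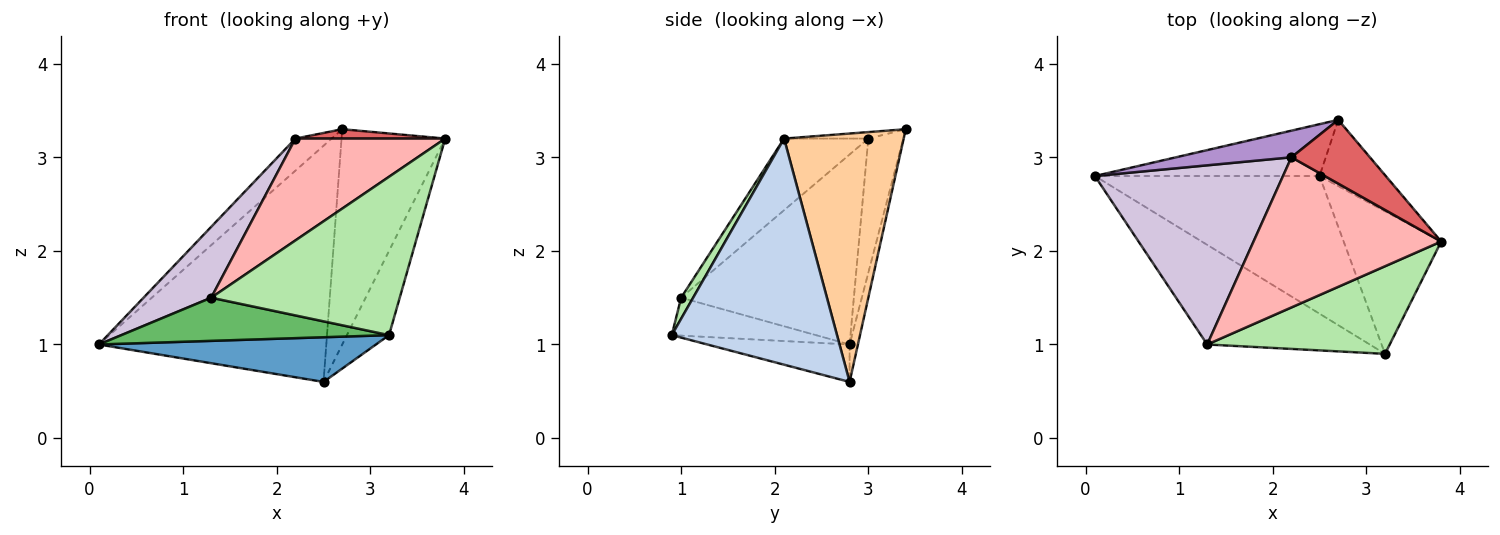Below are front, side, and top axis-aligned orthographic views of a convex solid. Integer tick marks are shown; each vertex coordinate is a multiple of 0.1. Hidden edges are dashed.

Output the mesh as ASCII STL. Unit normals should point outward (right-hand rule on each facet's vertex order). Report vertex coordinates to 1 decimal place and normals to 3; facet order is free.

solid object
 facet normal -0.157 -0.305 -0.939
  outer loop
   vertex 2.5 2.8 0.6
   vertex 3.2 0.9 1.1
   vertex 0.1 2.8 1.0
  endloop
 endfacet
 facet normal 0.894 0.228 -0.386
  outer loop
   vertex 2.5 2.8 0.6
   vertex 3.8 2.1 3.2
   vertex 3.2 0.9 1.1
  endloop
 endfacet
 facet normal -0.036 0.976 -0.214
  outer loop
   vertex 2.7 3.4 3.3
   vertex 2.5 2.8 0.6
   vertex 0.1 2.8 1.0
  endloop
 endfacet
 facet normal 0.741 0.642 -0.198
  outer loop
   vertex 2.7 3.4 3.3
   vertex 3.8 2.1 3.2
   vertex 2.5 2.8 0.6
  endloop
 endfacet
 facet normal -0.209 -0.389 -0.897
  outer loop
   vertex 1.3 1.0 1.5
   vertex 0.1 2.8 1.0
   vertex 3.2 0.9 1.1
  endloop
 endfacet
 facet normal 0.056 -0.874 0.483
  outer loop
   vertex 1.3 1.0 1.5
   vertex 3.2 0.9 1.1
   vertex 3.8 2.1 3.2
  endloop
 endfacet
 facet normal -0.081 -0.145 0.986
  outer loop
   vertex 2.2 3.0 3.2
   vertex 3.8 2.1 3.2
   vertex 2.7 3.4 3.3
  endloop
 endfacet
 facet normal -0.301 -0.535 0.789
  outer loop
   vertex 2.2 3.0 3.2
   vertex 1.3 1.0 1.5
   vertex 3.8 2.1 3.2
  endloop
 endfacet
 facet normal -0.596 0.617 0.513
  outer loop
   vertex 2.2 3.0 3.2
   vertex 2.7 3.4 3.3
   vertex 0.1 2.8 1.0
  endloop
 endfacet
 facet normal -0.685 -0.268 0.678
  outer loop
   vertex 2.2 3.0 3.2
   vertex 0.1 2.8 1.0
   vertex 1.3 1.0 1.5
  endloop
 endfacet
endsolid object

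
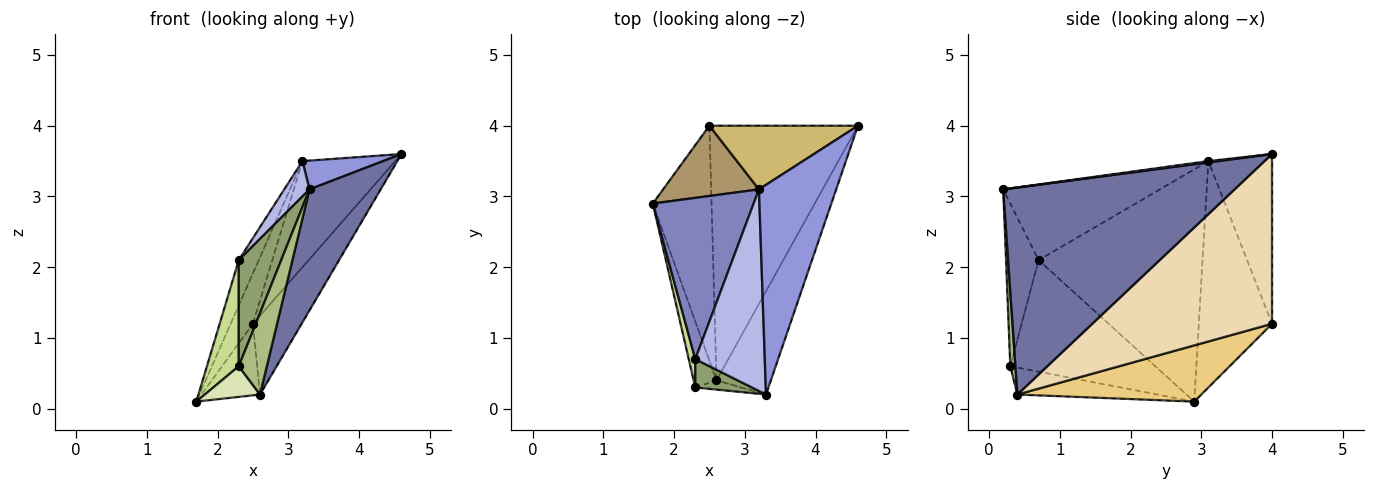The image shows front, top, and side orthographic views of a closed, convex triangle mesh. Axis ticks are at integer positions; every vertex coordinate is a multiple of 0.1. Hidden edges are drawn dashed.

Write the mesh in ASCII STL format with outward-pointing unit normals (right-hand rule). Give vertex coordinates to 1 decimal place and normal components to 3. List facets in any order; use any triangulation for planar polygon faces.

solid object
 facet normal 0.927 -0.285 -0.243
  outer loop
   vertex 2.6 0.4 0.2
   vertex 4.6 4.0 3.6
   vertex 3.3 0.2 3.1
  endloop
 endfacet
 facet normal -0.912 0.111 0.396
  outer loop
   vertex 3.2 3.1 3.5
   vertex 1.7 2.9 0.1
   vertex 2.3 0.7 2.1
  endloop
 endfacet
 facet normal 0.017 -0.136 0.991
  outer loop
   vertex 3.2 3.1 3.5
   vertex 3.3 0.2 3.1
   vertex 4.6 4.0 3.6
  endloop
 endfacet
 facet normal -0.731 -0.118 0.672
  outer loop
   vertex 3.2 3.1 3.5
   vertex 2.3 0.7 2.1
   vertex 3.3 0.2 3.1
  endloop
 endfacet
 facet normal -0.595 -0.776 0.207
  outer loop
   vertex 2.3 0.3 0.6
   vertex 3.3 0.2 3.1
   vertex 2.3 0.7 2.1
  endloop
 endfacet
 facet normal 0.179 -0.978 -0.111
  outer loop
   vertex 2.3 0.3 0.6
   vertex 2.6 0.4 0.2
   vertex 3.3 0.2 3.1
  endloop
 endfacet
 facet normal -0.975 -0.214 0.057
  outer loop
   vertex 2.3 0.3 0.6
   vertex 2.3 0.7 2.1
   vertex 1.7 2.9 0.1
  endloop
 endfacet
 facet normal -0.730 -0.288 -0.620
  outer loop
   vertex 2.3 0.3 0.6
   vertex 1.7 2.9 0.1
   vertex 2.6 0.4 0.2
  endloop
 endfacet
 facet normal -0.887 0.270 0.375
  outer loop
   vertex 2.5 4.0 1.2
   vertex 1.7 2.9 0.1
   vertex 3.2 3.1 3.5
  endloop
 endfacet
 facet normal -0.507 0.739 0.444
  outer loop
   vertex 2.5 4.0 1.2
   vertex 3.2 3.1 3.5
   vertex 4.6 4.0 3.6
  endloop
 endfacet
 facet normal 0.675 0.215 -0.706
  outer loop
   vertex 2.5 4.0 1.2
   vertex 2.6 0.4 0.2
   vertex 1.7 2.9 0.1
  endloop
 endfacet
 facet normal 0.737 0.200 -0.645
  outer loop
   vertex 2.5 4.0 1.2
   vertex 4.6 4.0 3.6
   vertex 2.6 0.4 0.2
  endloop
 endfacet
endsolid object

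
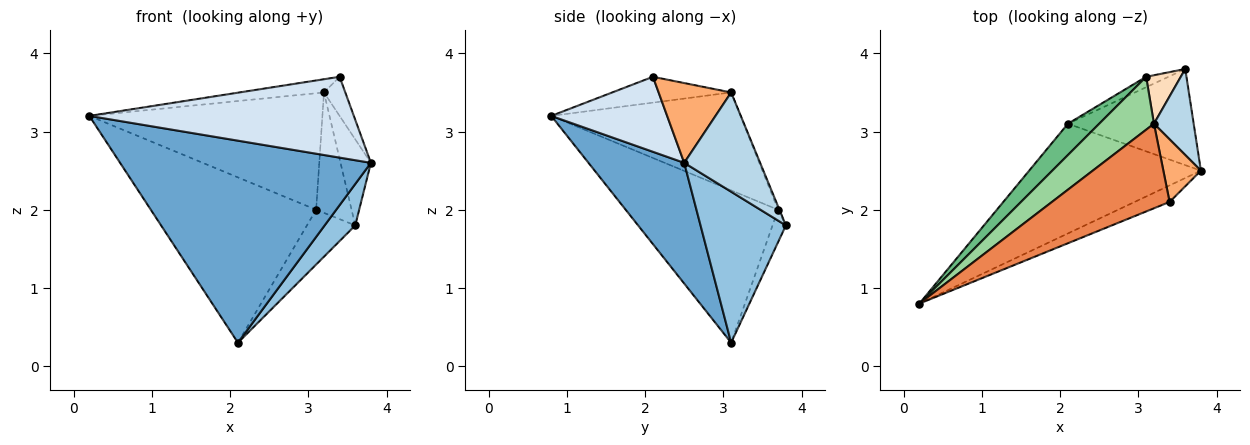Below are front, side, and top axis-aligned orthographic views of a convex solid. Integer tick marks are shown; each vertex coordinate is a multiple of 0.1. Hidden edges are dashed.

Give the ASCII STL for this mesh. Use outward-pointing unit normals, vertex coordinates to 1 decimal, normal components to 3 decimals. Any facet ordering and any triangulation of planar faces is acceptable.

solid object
 facet normal 0.318 -0.833 -0.452
  outer loop
   vertex 2.1 3.1 0.3
   vertex 3.8 2.5 2.6
   vertex 0.2 0.8 3.2
  endloop
 endfacet
 facet normal 0.741 -0.266 -0.617
  outer loop
   vertex 3.6 3.8 1.8
   vertex 3.8 2.5 2.6
   vertex 2.1 3.1 0.3
  endloop
 endfacet
 facet normal 0.870 0.348 0.348
  outer loop
   vertex 3.2 3.1 3.5
   vertex 3.8 2.5 2.6
   vertex 3.6 3.8 1.8
  endloop
 endfacet
 facet normal 0.394 -0.900 -0.184
  outer loop
   vertex 3.4 2.1 3.7
   vertex 0.2 0.8 3.2
   vertex 3.8 2.5 2.6
  endloop
 endfacet
 facet normal -0.212 0.151 0.966
  outer loop
   vertex 3.4 2.1 3.7
   vertex 3.2 3.1 3.5
   vertex 0.2 0.8 3.2
  endloop
 endfacet
 facet normal 0.874 0.257 0.411
  outer loop
   vertex 3.4 2.1 3.7
   vertex 3.8 2.5 2.6
   vertex 3.2 3.1 3.5
  endloop
 endfacet
 facet normal -0.262 0.948 -0.181
  outer loop
   vertex 3.1 3.7 2.0
   vertex 3.6 3.8 1.8
   vertex 2.1 3.1 0.3
  endloop
 endfacet
 facet normal -0.036 0.927 0.373
  outer loop
   vertex 3.1 3.7 2.0
   vertex 3.2 3.1 3.5
   vertex 3.6 3.8 1.8
  endloop
 endfacet
 facet normal -0.671 0.728 0.138
  outer loop
   vertex 3.1 3.7 2.0
   vertex 2.1 3.1 0.3
   vertex 0.2 0.8 3.2
  endloop
 endfacet
 facet normal -0.595 0.732 0.332
  outer loop
   vertex 3.1 3.7 2.0
   vertex 0.2 0.8 3.2
   vertex 3.2 3.1 3.5
  endloop
 endfacet
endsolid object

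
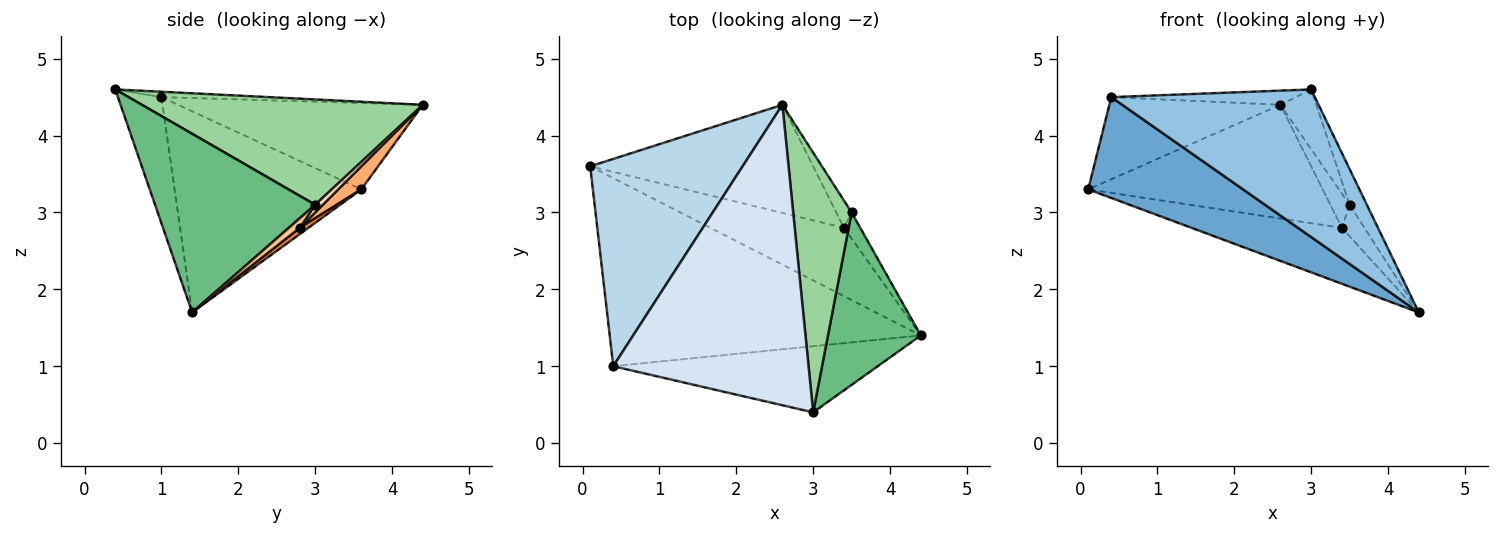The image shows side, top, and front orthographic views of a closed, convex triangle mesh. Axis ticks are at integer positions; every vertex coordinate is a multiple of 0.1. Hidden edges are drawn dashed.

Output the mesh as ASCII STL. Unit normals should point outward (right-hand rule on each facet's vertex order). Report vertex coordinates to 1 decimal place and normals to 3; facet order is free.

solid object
 facet normal -0.495 -0.411 -0.766
  outer loop
   vertex 0.4 1.0 4.5
   vertex 0.1 3.6 3.3
   vertex 4.4 1.4 1.7
  endloop
 endfacet
 facet normal -0.191 -0.896 -0.401
  outer loop
   vertex 0.4 1.0 4.5
   vertex 4.4 1.4 1.7
   vertex 3.0 0.4 4.6
  endloop
 endfacet
 facet normal -0.466 0.326 0.823
  outer loop
   vertex 0.4 1.0 4.5
   vertex 2.6 4.4 4.4
   vertex 0.1 3.6 3.3
  endloop
 endfacet
 facet normal -0.028 0.047 0.999
  outer loop
   vertex 0.4 1.0 4.5
   vertex 3.0 0.4 4.6
   vertex 2.6 4.4 4.4
  endloop
 endfacet
 facet normal 0.036 0.633 -0.773
  outer loop
   vertex 3.4 2.8 2.8
   vertex 4.4 1.4 1.7
   vertex 0.1 3.6 3.3
  endloop
 endfacet
 facet normal 0.071 0.723 -0.687
  outer loop
   vertex 3.4 2.8 2.8
   vertex 0.1 3.6 3.3
   vertex 2.6 4.4 4.4
  endloop
 endfacet
 facet normal 0.352 0.721 -0.598
  outer loop
   vertex 3.5 3.0 3.1
   vertex 4.4 1.4 1.7
   vertex 3.4 2.8 2.8
  endloop
 endfacet
 facet normal 0.298 0.745 -0.596
  outer loop
   vertex 3.5 3.0 3.1
   vertex 3.4 2.8 2.8
   vertex 2.6 4.4 4.4
  endloop
 endfacet
 facet normal 0.883 0.095 0.459
  outer loop
   vertex 3.5 3.0 3.1
   vertex 3.0 0.4 4.6
   vertex 4.4 1.4 1.7
  endloop
 endfacet
 facet normal 0.869 0.111 0.482
  outer loop
   vertex 3.5 3.0 3.1
   vertex 2.6 4.4 4.4
   vertex 3.0 0.4 4.6
  endloop
 endfacet
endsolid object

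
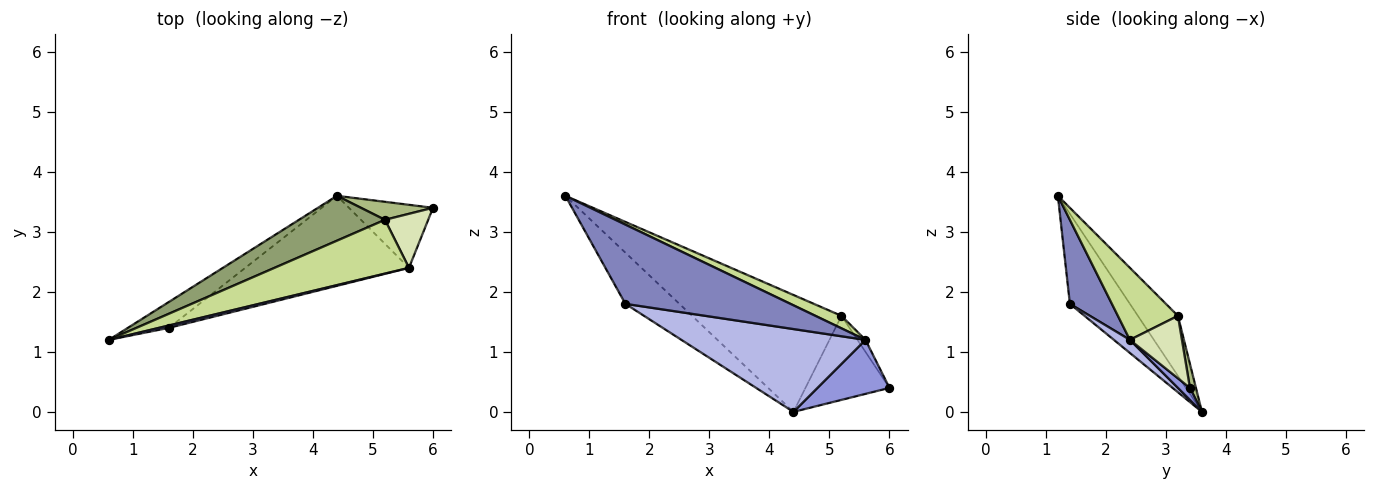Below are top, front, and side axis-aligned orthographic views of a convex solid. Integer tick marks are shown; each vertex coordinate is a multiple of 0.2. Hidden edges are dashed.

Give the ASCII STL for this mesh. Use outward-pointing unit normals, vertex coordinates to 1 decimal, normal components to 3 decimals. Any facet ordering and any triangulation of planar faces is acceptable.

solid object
 facet normal -0.704 0.634 -0.321
  outer loop
   vertex 1.6 1.4 1.8
   vertex 0.6 1.2 3.6
   vertex 4.4 3.6 0.0
  endloop
 endfacet
 facet normal 0.247 -0.969 0.029
  outer loop
   vertex 5.6 2.4 1.2
   vertex 0.6 1.2 3.6
   vertex 1.6 1.4 1.8
  endloop
 endfacet
 facet normal 0.108 -0.647 -0.755
  outer loop
   vertex 5.6 2.4 1.2
   vertex 4.4 3.6 0.0
   vertex 6.0 3.4 0.4
  endloop
 endfacet
 facet normal 0.059 -0.676 -0.735
  outer loop
   vertex 5.6 2.4 1.2
   vertex 1.6 1.4 1.8
   vertex 4.4 3.6 0.0
  endloop
 endfacet
 facet normal -0.243 0.906 0.348
  outer loop
   vertex 5.2 3.2 1.6
   vertex 4.4 3.6 0.0
   vertex 0.6 1.2 3.6
  endloop
 endfacet
 facet normal 0.070 0.975 0.209
  outer loop
   vertex 5.2 3.2 1.6
   vertex 6.0 3.4 0.4
   vertex 4.4 3.6 0.0
  endloop
 endfacet
 facet normal 0.463 -0.200 0.864
  outer loop
   vertex 5.2 3.2 1.6
   vertex 0.6 1.2 3.6
   vertex 5.6 2.4 1.2
  endloop
 endfacet
 facet normal 0.816 0.125 0.565
  outer loop
   vertex 5.2 3.2 1.6
   vertex 5.6 2.4 1.2
   vertex 6.0 3.4 0.4
  endloop
 endfacet
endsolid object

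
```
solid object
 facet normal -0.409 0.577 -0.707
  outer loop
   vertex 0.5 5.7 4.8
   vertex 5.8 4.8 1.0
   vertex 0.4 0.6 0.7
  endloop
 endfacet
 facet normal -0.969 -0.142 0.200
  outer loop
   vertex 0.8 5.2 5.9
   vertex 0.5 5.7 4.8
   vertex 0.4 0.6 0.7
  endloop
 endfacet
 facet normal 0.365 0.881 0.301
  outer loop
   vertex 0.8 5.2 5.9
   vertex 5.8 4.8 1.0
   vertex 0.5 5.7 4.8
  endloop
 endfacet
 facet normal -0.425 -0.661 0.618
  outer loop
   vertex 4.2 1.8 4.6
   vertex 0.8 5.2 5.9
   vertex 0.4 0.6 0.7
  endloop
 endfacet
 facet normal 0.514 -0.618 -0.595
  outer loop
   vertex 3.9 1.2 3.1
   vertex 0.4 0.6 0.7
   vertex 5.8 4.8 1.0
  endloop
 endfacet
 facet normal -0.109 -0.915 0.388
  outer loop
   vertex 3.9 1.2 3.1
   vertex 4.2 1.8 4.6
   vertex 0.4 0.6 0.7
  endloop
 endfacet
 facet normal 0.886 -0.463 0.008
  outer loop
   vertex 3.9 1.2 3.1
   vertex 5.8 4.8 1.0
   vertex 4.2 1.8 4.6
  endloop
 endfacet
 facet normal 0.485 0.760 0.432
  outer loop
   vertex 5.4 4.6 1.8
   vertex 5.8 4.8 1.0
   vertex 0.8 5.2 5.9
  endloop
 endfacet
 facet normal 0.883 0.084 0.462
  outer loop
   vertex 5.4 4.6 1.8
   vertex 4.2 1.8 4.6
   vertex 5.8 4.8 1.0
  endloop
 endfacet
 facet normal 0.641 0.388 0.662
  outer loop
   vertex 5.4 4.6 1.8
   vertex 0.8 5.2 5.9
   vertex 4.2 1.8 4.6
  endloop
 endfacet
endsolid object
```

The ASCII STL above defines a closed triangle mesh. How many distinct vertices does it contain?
7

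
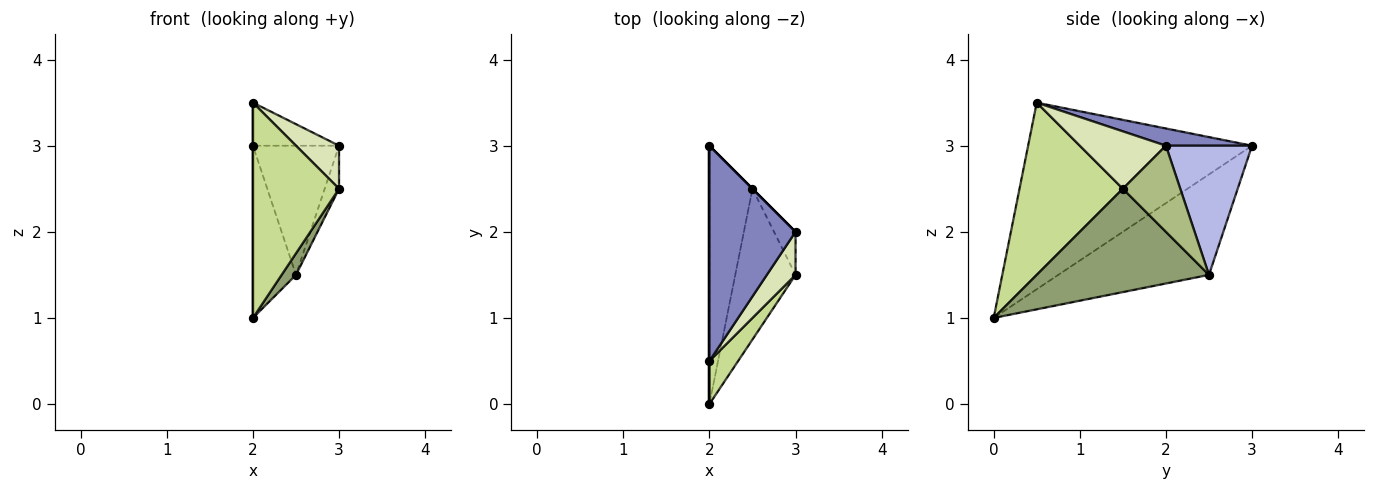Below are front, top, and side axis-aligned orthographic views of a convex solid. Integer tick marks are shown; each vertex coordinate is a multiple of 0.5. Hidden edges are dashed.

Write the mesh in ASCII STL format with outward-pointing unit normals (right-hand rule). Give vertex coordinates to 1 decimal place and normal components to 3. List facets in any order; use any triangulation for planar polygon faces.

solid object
 facet normal -1.000 0.000 0.000
  outer loop
   vertex 2.0 0.5 3.5
   vertex 2.0 3.0 3.0
   vertex 2.0 0.0 1.0
  endloop
 endfacet
 facet normal 0.192 0.192 0.962
  outer loop
   vertex 2.0 0.5 3.5
   vertex 3.0 2.0 3.0
   vertex 2.0 3.0 3.0
  endloop
 endfacet
 facet normal -0.889 0.254 -0.381
  outer loop
   vertex 2.5 2.5 1.5
   vertex 2.0 0.0 1.0
   vertex 2.0 3.0 3.0
  endloop
 endfacet
 facet normal 0.707 0.707 0.000
  outer loop
   vertex 2.5 2.5 1.5
   vertex 2.0 3.0 3.0
   vertex 3.0 2.0 3.0
  endloop
 endfacet
 facet normal 0.862 -0.072 -0.503
  outer loop
   vertex 3.0 1.5 2.5
   vertex 2.0 0.0 1.0
   vertex 2.5 2.5 1.5
  endloop
 endfacet
 facet normal 0.943 0.236 -0.236
  outer loop
   vertex 3.0 1.5 2.5
   vertex 2.5 2.5 1.5
   vertex 3.0 2.0 3.0
  endloop
 endfacet
 facet normal 0.762 -0.635 0.127
  outer loop
   vertex 3.0 1.5 2.5
   vertex 2.0 0.5 3.5
   vertex 2.0 0.0 1.0
  endloop
 endfacet
 facet normal 0.816 -0.408 0.408
  outer loop
   vertex 3.0 1.5 2.5
   vertex 3.0 2.0 3.0
   vertex 2.0 0.5 3.5
  endloop
 endfacet
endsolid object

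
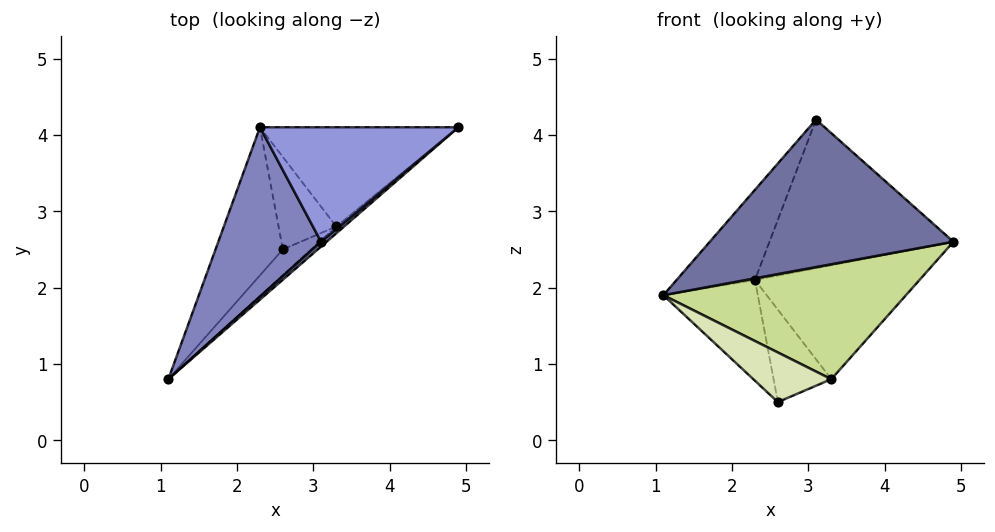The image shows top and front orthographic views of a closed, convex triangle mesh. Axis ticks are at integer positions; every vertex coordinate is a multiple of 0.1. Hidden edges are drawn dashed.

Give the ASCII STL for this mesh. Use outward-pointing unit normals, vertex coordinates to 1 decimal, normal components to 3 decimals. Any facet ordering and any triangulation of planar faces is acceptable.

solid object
 facet normal 0.653 -0.757 0.025
  outer loop
   vertex 3.1 2.6 4.2
   vertex 1.1 0.8 1.9
   vertex 4.9 4.1 2.6
  endloop
 endfacet
 facet normal -0.821 0.268 0.504
  outer loop
   vertex 3.1 2.6 4.2
   vertex 2.3 4.1 2.1
   vertex 1.1 0.8 1.9
  endloop
 endfacet
 facet normal -0.117 0.787 0.606
  outer loop
   vertex 3.1 2.6 4.2
   vertex 4.9 4.1 2.6
   vertex 2.3 4.1 2.1
  endloop
 endfacet
 facet normal -0.816 0.326 -0.478
  outer loop
   vertex 2.6 2.5 0.5
   vertex 1.1 0.8 1.9
   vertex 2.3 4.1 2.1
  endloop
 endfacet
 facet normal 0.125 0.748 -0.652
  outer loop
   vertex 3.3 2.8 0.8
   vertex 2.3 4.1 2.1
   vertex 4.9 4.1 2.6
  endloop
 endfacet
 facet normal 0.000 0.707 -0.707
  outer loop
   vertex 3.3 2.8 0.8
   vertex 2.6 2.5 0.5
   vertex 2.3 4.1 2.1
  endloop
 endfacet
 facet normal 0.660 -0.750 -0.045
  outer loop
   vertex 3.3 2.8 0.8
   vertex 4.9 4.1 2.6
   vertex 1.1 0.8 1.9
  endloop
 endfacet
 facet normal 0.500 -0.769 -0.398
  outer loop
   vertex 3.3 2.8 0.8
   vertex 1.1 0.8 1.9
   vertex 2.6 2.5 0.5
  endloop
 endfacet
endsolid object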